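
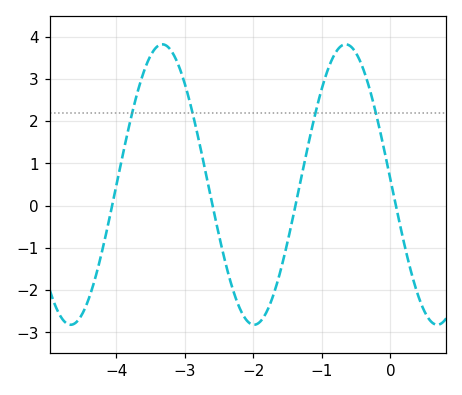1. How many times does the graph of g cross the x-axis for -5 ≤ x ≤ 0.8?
4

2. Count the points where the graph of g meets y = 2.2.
4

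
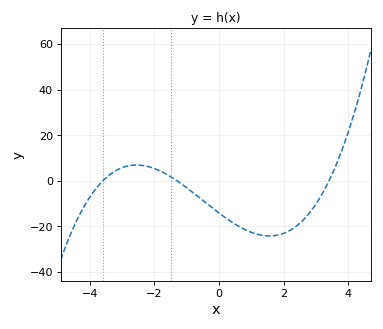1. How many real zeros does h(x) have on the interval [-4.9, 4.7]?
3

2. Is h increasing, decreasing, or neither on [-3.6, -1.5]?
neither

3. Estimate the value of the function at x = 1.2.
-24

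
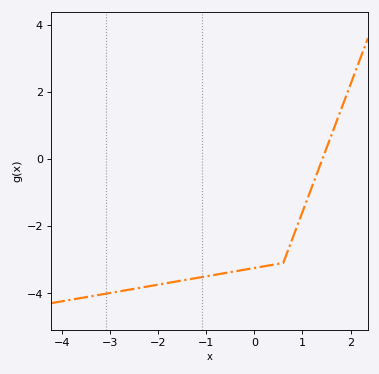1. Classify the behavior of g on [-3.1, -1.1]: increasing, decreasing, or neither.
increasing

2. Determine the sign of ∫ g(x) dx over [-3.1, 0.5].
negative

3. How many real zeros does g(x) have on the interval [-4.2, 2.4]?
1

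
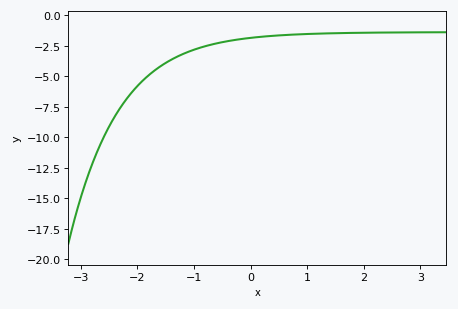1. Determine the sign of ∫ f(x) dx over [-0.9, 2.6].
negative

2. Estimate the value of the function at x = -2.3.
-7.6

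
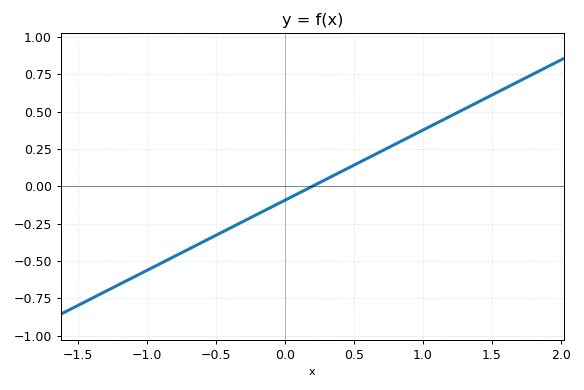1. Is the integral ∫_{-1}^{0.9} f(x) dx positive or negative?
negative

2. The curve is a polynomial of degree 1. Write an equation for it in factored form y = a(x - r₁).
y = 0.47(x - 0.2)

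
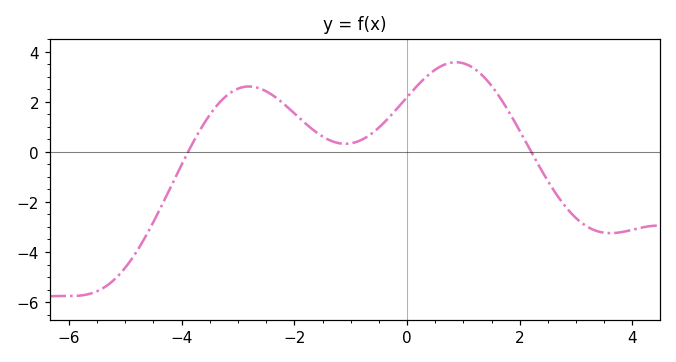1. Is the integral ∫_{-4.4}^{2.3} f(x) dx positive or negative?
positive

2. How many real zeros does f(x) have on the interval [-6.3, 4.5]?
2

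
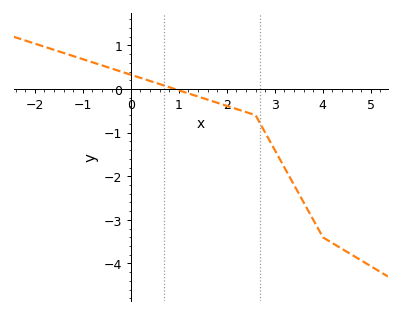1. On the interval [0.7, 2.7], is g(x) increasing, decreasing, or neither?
decreasing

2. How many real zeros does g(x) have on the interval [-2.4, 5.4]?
1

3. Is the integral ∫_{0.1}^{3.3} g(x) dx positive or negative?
negative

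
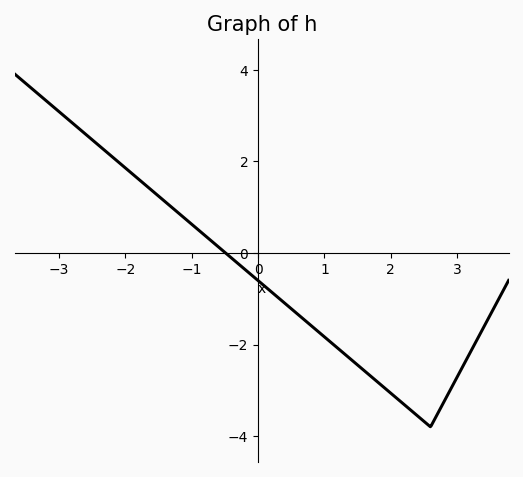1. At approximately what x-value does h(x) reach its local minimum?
2.6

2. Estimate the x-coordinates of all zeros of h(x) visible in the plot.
-0.491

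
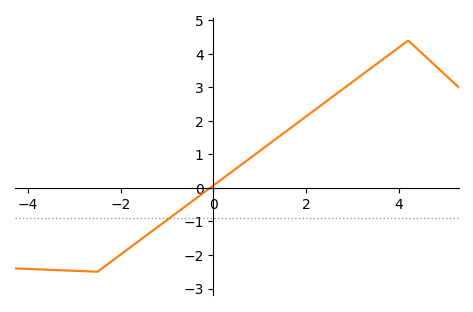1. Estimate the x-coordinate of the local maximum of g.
4.2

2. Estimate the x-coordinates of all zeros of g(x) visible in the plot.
-0.072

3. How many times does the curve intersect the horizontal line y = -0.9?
1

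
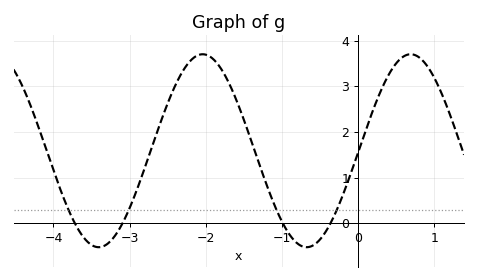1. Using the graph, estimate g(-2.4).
3.02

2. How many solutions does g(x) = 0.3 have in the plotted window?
4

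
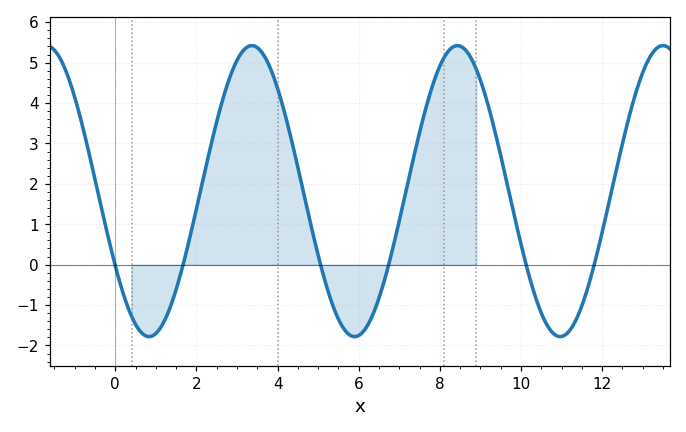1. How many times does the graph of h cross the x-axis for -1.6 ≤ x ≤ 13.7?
6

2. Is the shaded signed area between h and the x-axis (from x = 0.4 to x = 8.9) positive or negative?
positive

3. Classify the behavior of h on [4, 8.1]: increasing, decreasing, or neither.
neither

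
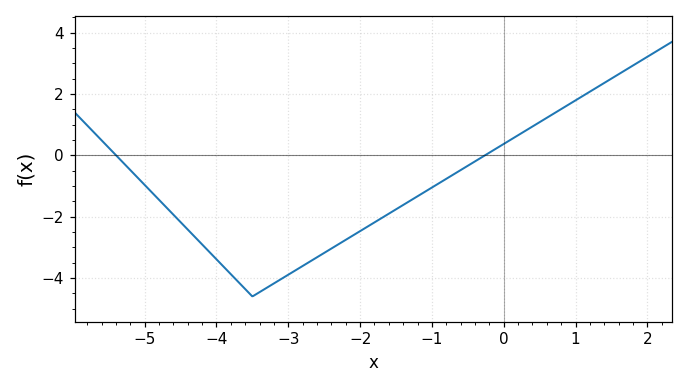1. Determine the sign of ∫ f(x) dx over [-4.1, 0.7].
negative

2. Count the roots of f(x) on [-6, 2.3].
2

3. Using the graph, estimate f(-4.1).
-3.15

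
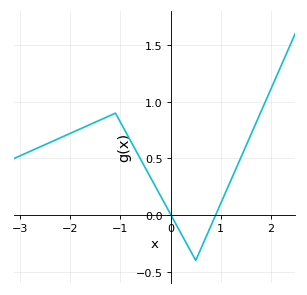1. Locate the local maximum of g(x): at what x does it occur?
-1.1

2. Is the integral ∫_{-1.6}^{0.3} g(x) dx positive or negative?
positive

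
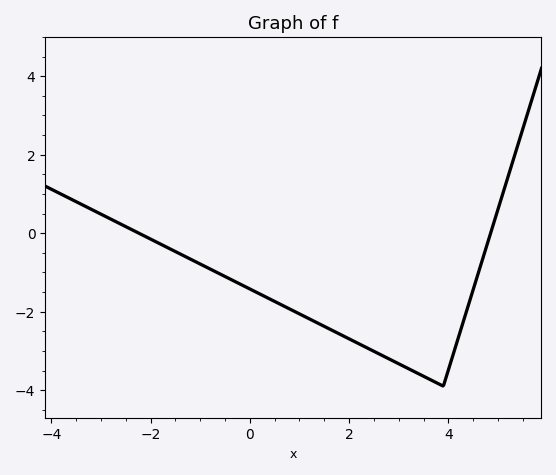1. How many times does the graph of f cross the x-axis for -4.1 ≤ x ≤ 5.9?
2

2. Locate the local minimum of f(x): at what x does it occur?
3.8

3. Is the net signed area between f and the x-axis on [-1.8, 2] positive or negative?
negative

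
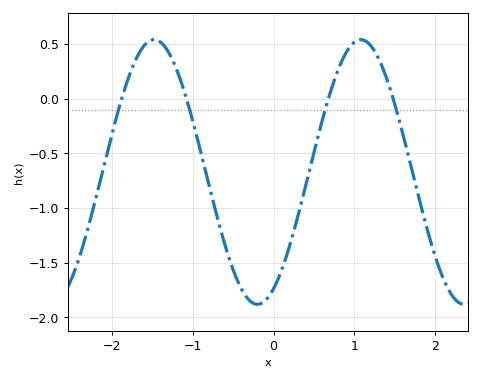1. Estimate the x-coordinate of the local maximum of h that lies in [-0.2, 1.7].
1.08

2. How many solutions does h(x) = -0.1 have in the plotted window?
4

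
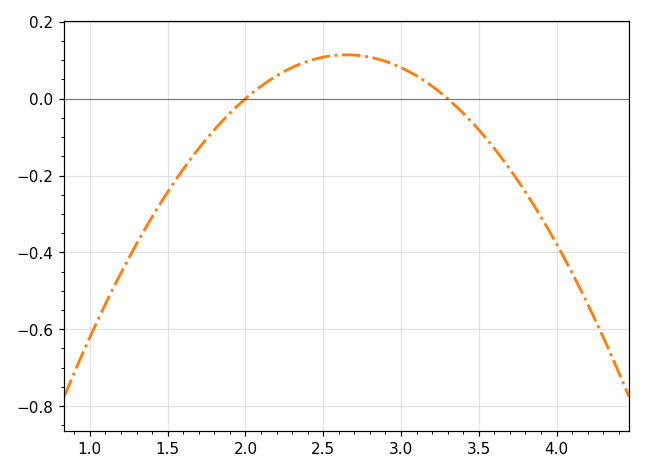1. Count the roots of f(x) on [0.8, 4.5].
2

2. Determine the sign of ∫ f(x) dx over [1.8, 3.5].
positive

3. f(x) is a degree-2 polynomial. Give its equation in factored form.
y = -0.27(x - 2)(x - 3.3)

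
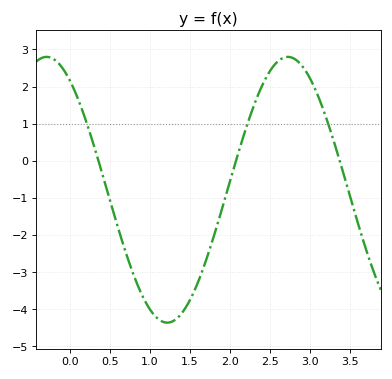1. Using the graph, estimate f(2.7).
2.8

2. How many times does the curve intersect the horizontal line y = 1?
3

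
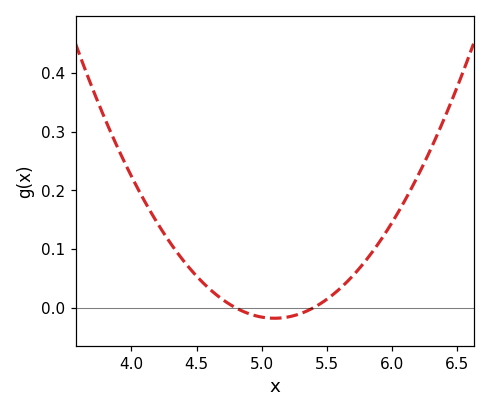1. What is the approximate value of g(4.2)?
0.14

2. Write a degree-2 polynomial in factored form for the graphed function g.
y = 0.2(x - 4.8)(x - 5.4)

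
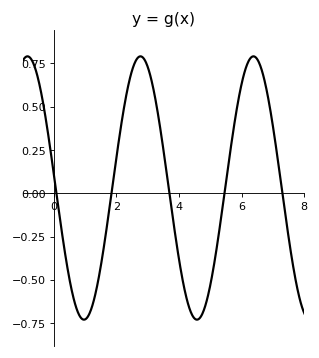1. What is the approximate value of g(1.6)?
-0.3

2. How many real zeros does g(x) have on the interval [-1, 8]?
5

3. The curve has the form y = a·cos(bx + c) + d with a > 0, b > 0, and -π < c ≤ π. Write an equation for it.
y = 0.76cos(1.7x + 1.5) + 0.03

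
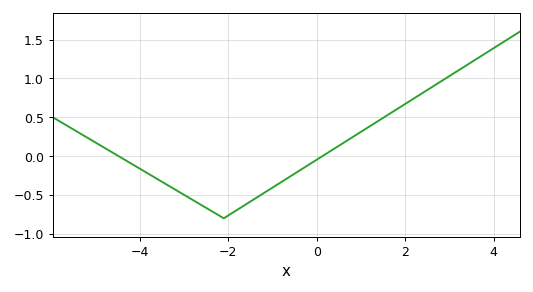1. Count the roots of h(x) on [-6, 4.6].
2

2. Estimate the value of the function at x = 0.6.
0.169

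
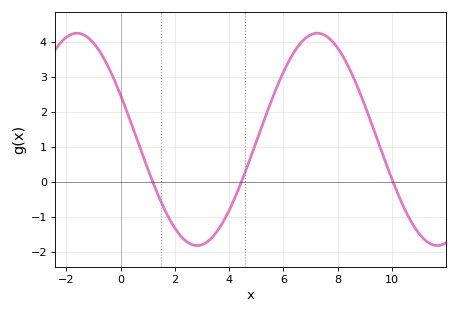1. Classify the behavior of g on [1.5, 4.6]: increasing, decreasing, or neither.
neither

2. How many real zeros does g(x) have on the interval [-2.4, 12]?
3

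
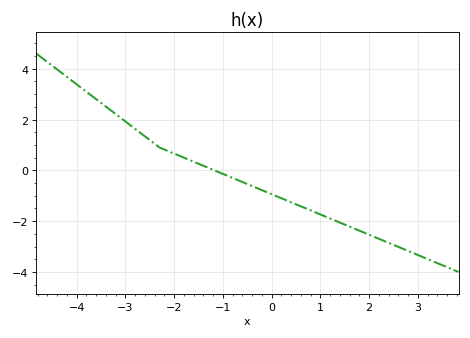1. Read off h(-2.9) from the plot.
1.8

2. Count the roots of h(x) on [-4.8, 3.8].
1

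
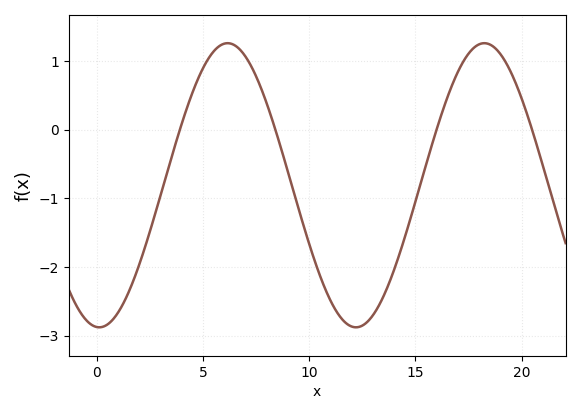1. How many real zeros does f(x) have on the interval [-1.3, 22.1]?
4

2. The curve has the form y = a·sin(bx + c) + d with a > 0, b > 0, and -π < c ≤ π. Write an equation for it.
y = 2.07sin(0.52x - 1.6) - 0.81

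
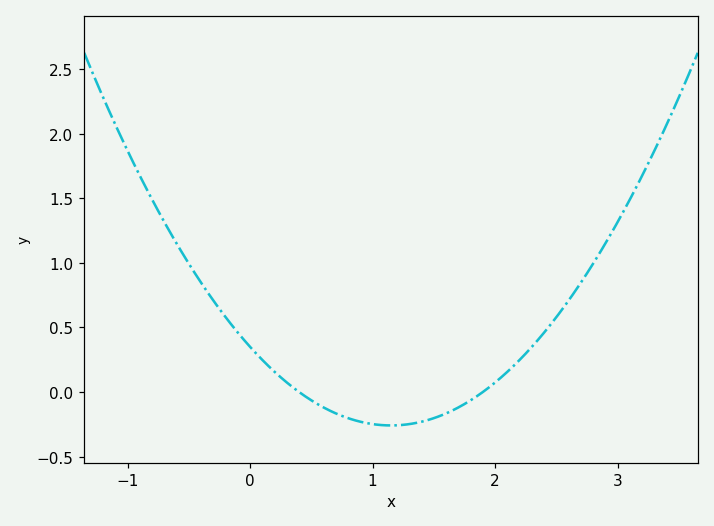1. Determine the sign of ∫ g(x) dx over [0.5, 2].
negative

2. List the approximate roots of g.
0.4, 1.9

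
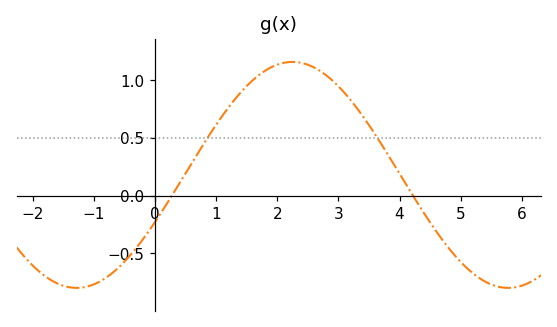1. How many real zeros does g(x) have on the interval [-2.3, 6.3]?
2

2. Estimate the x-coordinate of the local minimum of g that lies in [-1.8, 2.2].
-1.28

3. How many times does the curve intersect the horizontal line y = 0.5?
2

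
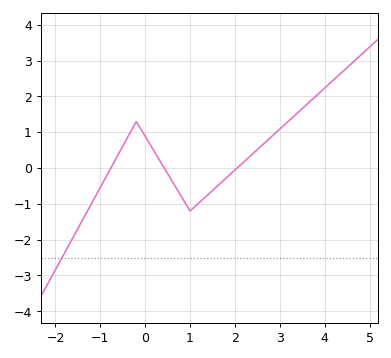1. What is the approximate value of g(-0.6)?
0.4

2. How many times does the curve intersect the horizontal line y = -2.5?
1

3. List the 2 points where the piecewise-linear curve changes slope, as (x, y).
(-0.2, 1.3); (1, -1.2)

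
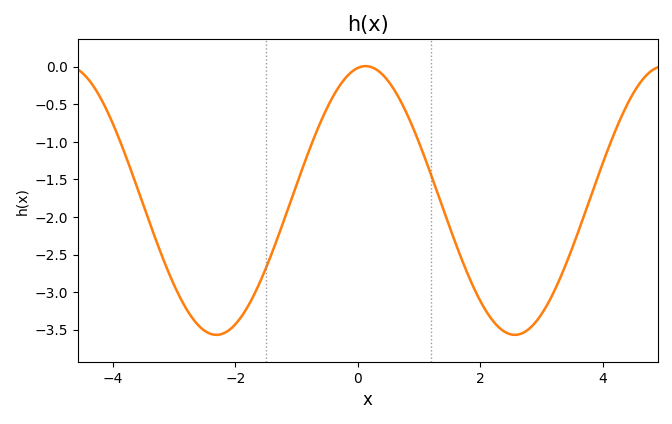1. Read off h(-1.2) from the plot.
-2.03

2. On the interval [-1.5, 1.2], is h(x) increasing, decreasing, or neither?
neither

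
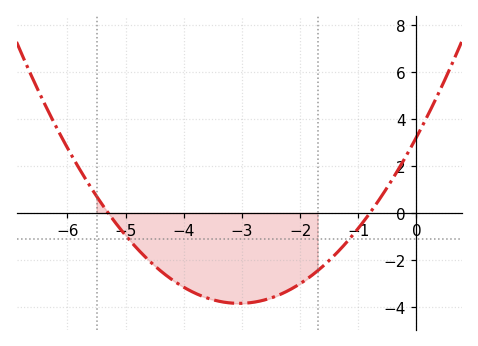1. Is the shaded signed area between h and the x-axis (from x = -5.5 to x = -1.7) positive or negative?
negative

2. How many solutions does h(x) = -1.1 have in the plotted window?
2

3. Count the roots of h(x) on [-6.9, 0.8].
2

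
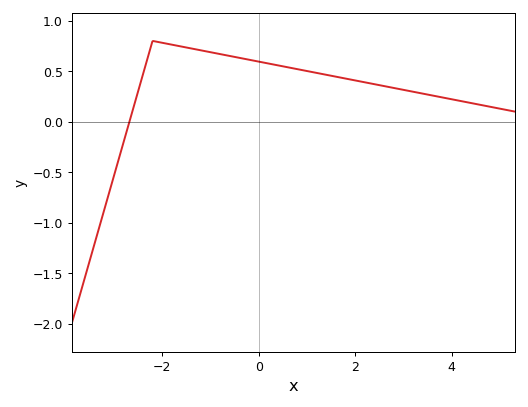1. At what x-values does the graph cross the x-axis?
-2.6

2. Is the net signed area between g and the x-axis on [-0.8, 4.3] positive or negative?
positive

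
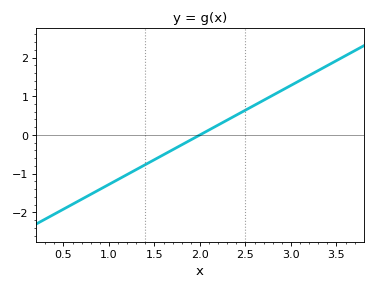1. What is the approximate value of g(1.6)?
-0.5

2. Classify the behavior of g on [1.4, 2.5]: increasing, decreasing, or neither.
increasing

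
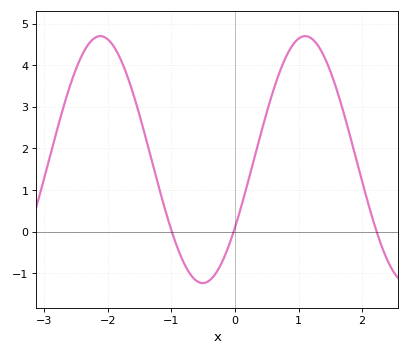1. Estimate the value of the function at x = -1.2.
1.08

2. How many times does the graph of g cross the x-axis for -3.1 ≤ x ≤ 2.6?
3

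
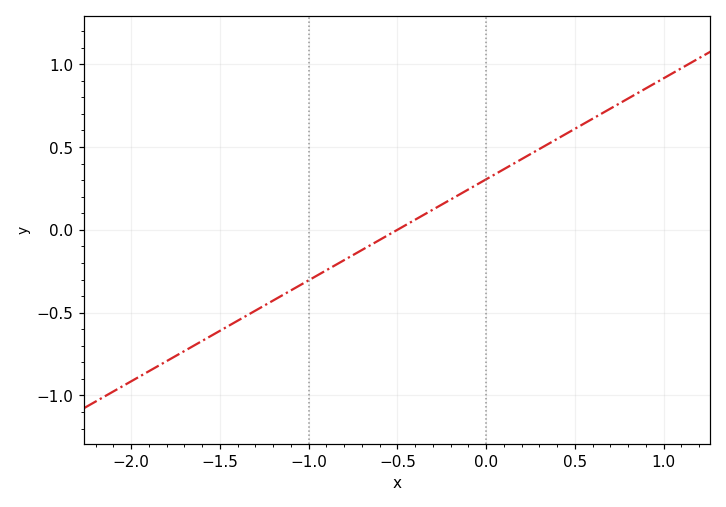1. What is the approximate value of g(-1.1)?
-0.366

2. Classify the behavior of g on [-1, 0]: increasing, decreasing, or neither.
increasing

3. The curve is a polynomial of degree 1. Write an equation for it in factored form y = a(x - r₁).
y = 0.61(x + 0.5)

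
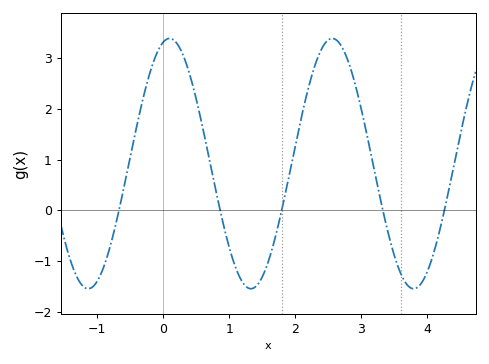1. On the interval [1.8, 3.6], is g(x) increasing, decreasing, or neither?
neither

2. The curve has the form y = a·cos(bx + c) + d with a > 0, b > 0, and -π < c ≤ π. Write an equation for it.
y = 2.46cos(2.5x - 0.25) + 0.92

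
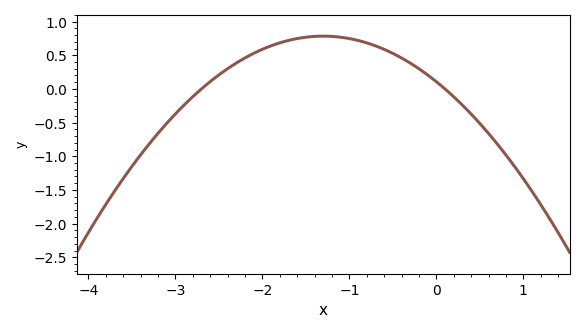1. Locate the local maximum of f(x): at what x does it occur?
-1.3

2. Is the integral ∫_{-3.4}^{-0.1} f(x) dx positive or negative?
positive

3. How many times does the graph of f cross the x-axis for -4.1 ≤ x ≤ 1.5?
2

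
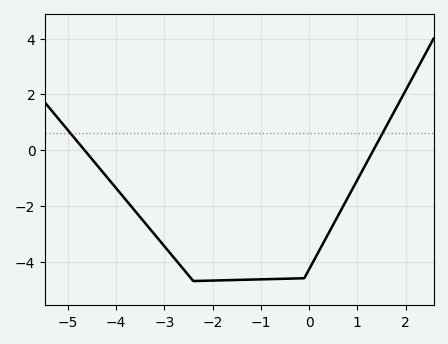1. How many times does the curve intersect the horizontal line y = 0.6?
2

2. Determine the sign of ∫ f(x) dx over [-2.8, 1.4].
negative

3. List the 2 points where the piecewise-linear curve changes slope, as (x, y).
(-2.4, -4.7); (-0.1, -4.6)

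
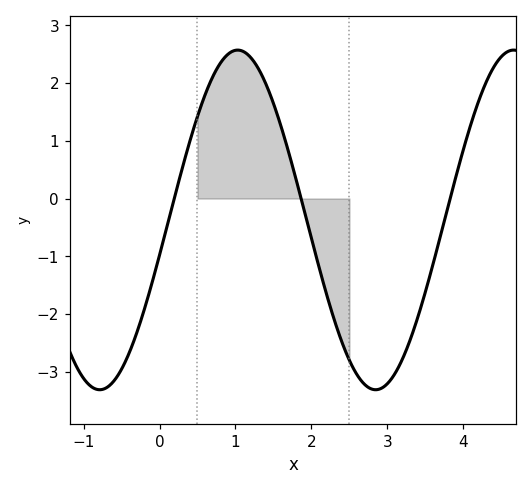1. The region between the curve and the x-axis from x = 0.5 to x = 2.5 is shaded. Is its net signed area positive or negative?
positive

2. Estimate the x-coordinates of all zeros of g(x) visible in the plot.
0.2, 1.9, 3.8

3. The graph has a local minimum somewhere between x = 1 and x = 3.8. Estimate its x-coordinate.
2.8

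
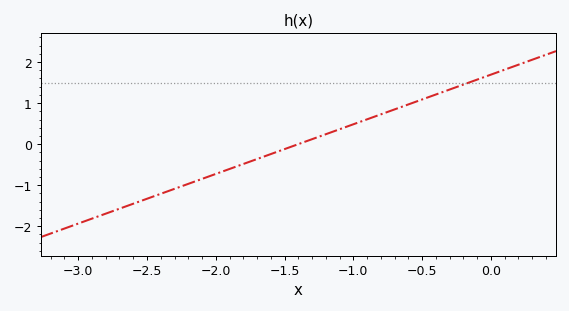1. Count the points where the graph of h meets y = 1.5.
1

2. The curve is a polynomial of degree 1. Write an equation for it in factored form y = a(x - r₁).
y = 1.21(x + 1.4)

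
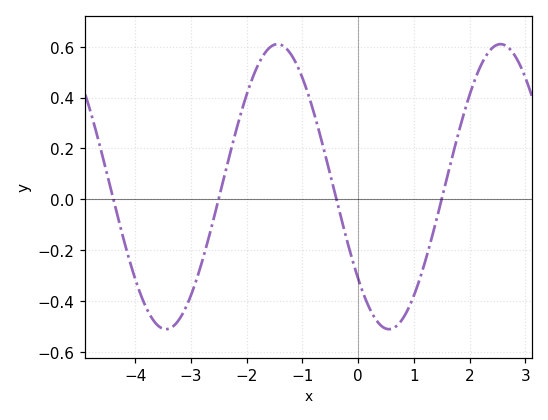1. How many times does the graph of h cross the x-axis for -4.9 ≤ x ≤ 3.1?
4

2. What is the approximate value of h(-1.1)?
0.529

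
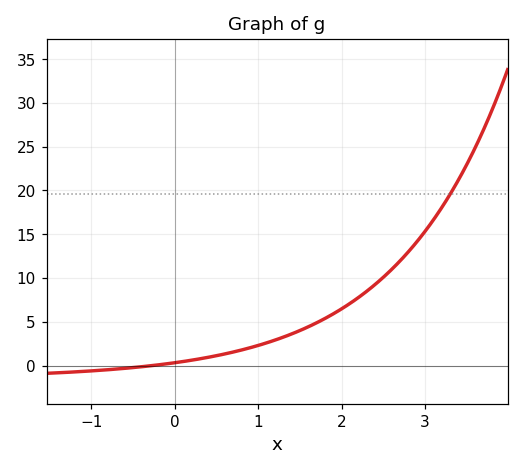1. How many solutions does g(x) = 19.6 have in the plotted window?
1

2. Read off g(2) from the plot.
6.5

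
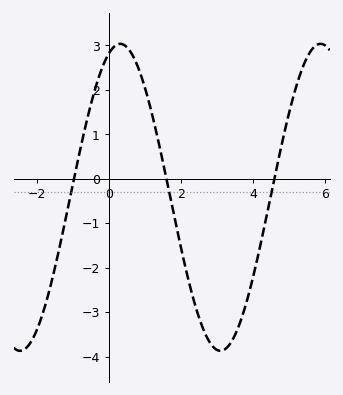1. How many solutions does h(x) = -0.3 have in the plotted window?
3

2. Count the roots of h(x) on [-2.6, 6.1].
3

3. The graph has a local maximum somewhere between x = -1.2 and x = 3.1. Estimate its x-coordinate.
0.4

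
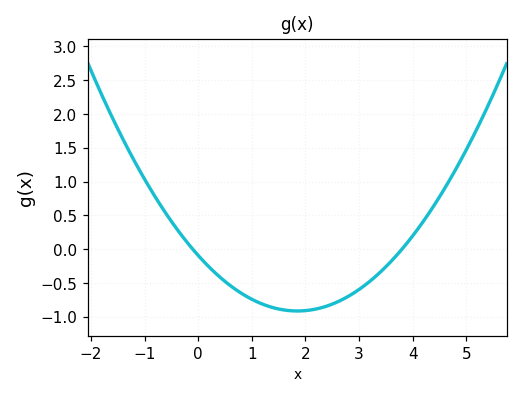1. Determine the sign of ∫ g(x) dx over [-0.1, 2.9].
negative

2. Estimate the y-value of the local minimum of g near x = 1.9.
-0.9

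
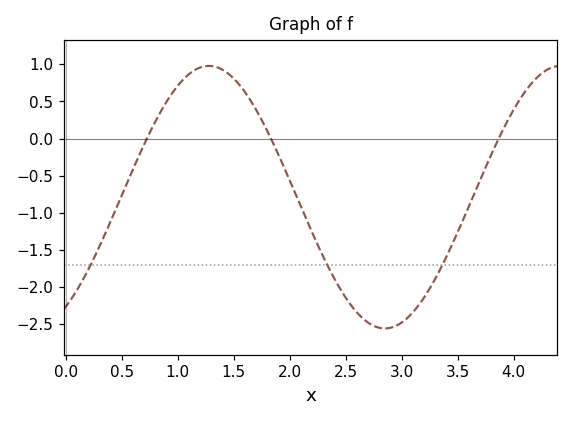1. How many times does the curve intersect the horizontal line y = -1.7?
3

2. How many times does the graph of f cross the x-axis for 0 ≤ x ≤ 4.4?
3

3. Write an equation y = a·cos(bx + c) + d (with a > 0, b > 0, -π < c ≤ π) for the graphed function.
y = 1.77cos(2x - 2.6) - 0.79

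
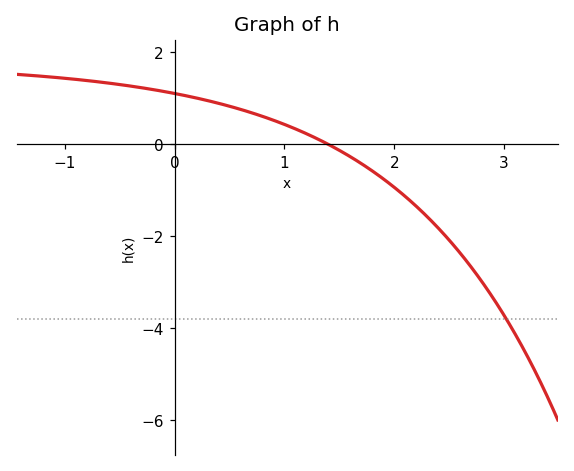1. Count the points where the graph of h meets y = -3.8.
1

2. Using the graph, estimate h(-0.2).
1.2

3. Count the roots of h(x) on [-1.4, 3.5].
1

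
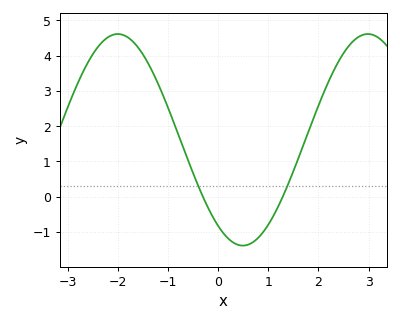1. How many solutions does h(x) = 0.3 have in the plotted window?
2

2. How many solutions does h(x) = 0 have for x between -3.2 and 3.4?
2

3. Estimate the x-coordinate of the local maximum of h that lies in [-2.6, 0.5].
-2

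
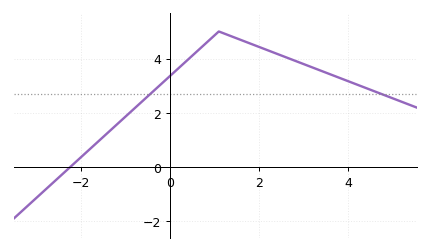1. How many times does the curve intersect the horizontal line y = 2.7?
2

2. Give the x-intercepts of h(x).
-2.2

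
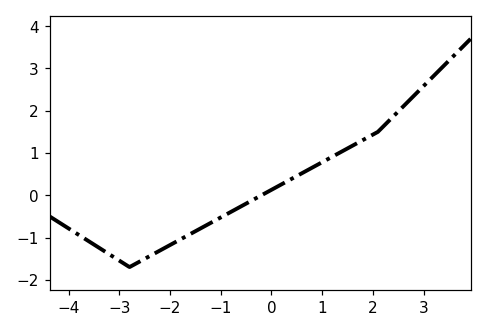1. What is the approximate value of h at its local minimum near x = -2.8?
-1.7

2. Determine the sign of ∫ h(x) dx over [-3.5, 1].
negative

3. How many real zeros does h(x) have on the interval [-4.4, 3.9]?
1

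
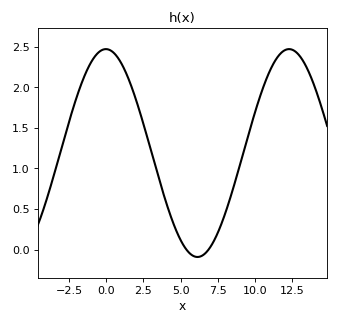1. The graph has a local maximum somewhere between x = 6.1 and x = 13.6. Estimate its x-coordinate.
12.5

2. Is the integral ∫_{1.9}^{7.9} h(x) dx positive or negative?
positive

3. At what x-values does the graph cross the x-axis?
5.5, 7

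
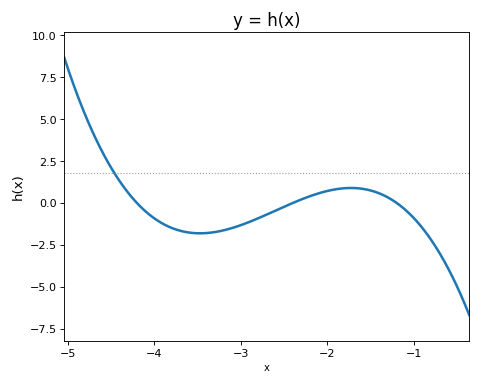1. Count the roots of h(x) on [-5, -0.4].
3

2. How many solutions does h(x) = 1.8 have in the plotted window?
1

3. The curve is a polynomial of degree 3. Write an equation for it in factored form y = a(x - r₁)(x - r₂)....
y = -1.02(x + 4.2)(x + 2.4)(x + 1.2)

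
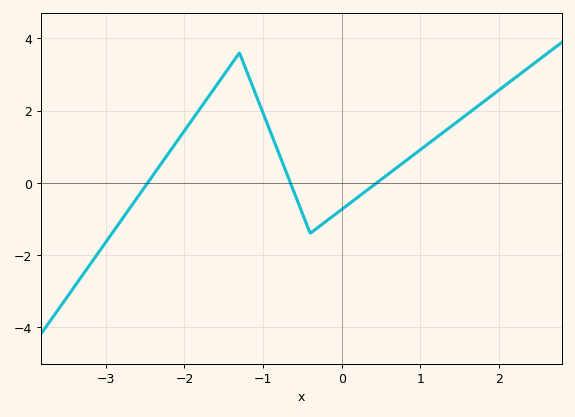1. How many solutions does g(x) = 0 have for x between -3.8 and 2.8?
3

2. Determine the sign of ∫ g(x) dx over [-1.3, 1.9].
positive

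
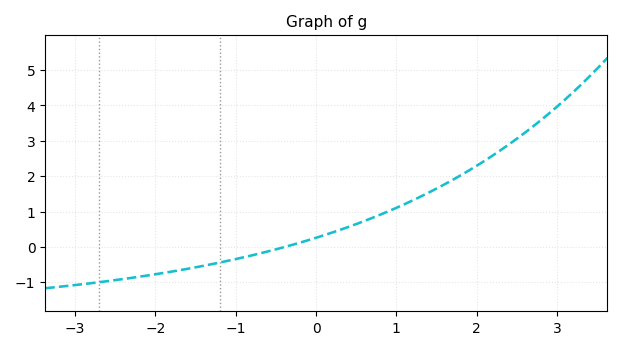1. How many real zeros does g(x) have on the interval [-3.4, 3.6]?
1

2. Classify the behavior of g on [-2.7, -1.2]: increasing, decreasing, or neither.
increasing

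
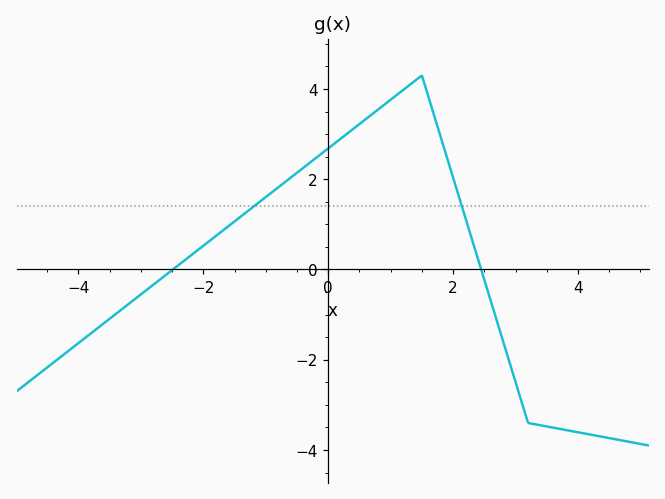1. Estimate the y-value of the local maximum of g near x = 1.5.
4.2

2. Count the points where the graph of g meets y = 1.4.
2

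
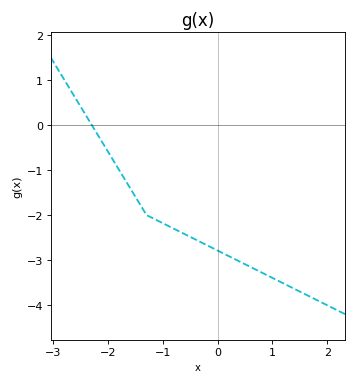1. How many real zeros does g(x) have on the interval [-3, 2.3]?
1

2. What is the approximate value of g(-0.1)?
-2.7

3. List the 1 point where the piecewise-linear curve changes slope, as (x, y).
(-1.3, -2)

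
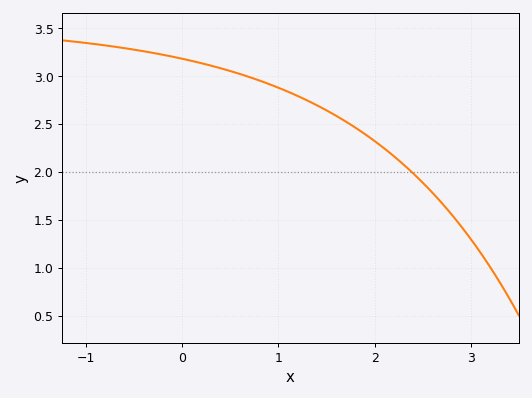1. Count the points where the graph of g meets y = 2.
1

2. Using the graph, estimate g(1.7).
2.52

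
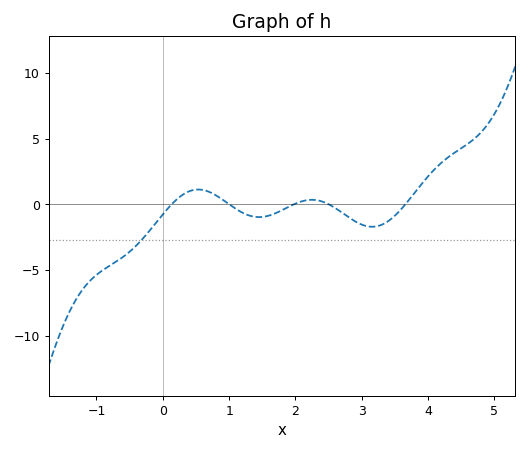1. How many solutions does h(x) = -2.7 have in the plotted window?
1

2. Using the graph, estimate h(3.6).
-0.33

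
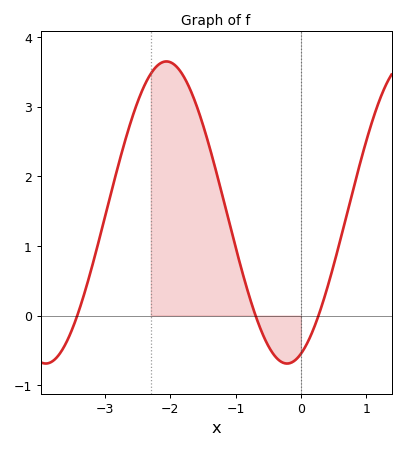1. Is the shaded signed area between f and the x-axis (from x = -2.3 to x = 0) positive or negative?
positive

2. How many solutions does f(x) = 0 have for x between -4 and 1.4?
3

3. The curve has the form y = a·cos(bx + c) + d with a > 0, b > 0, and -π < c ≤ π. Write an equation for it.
y = 2.17cos(1.7x - 2.78) + 1.48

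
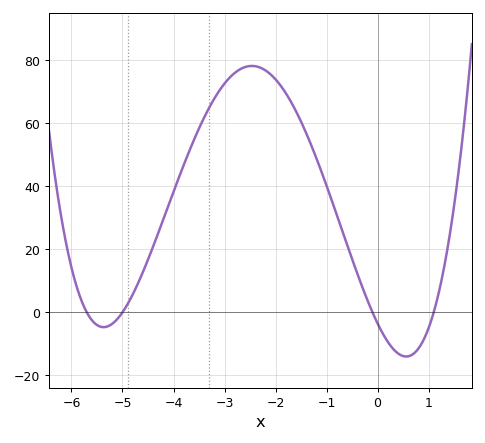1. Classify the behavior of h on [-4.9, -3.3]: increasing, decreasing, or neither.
increasing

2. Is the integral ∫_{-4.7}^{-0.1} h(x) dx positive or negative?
positive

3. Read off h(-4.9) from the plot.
2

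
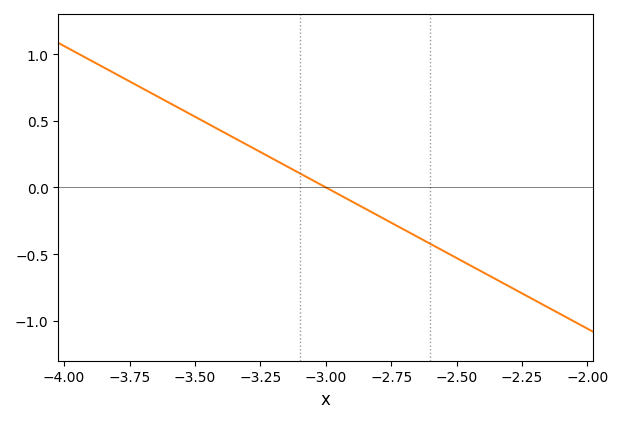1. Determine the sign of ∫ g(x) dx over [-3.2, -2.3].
negative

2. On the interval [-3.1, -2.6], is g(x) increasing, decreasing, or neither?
decreasing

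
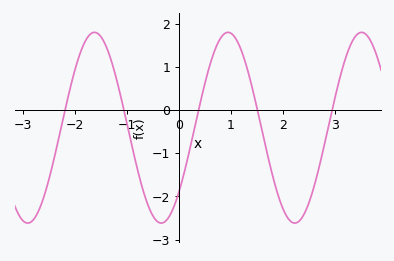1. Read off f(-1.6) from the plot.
1.8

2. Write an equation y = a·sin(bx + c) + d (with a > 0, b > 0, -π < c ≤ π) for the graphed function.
y = 2.21sin(2.45x - 0.74) - 0.41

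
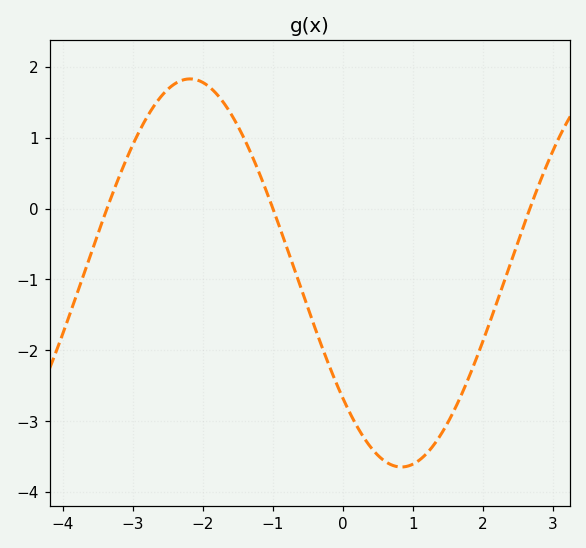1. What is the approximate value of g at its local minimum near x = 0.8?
-3.65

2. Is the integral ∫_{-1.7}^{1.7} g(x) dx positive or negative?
negative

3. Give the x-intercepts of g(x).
-3.37, -1, 2.67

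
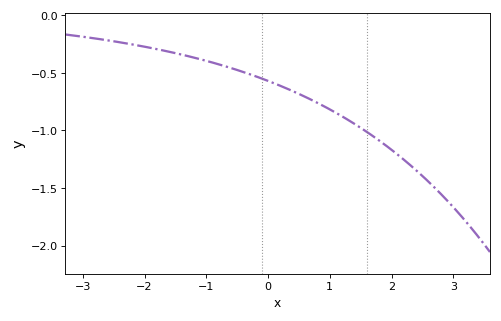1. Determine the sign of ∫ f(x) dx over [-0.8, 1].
negative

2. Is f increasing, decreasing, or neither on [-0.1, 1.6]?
decreasing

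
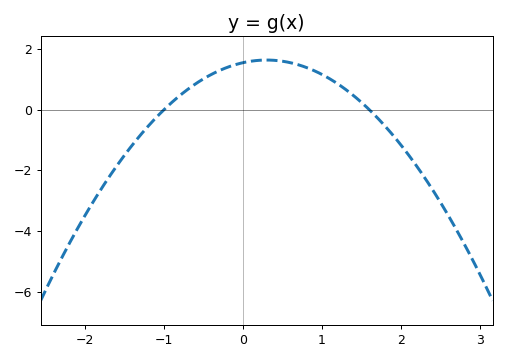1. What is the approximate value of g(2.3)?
-2.24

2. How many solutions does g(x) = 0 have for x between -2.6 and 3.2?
2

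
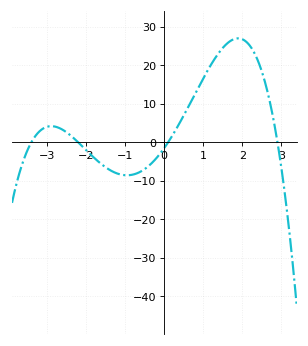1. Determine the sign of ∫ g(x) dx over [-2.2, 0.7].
negative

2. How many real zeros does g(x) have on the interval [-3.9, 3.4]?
4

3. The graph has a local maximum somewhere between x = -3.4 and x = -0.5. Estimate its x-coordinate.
-2.89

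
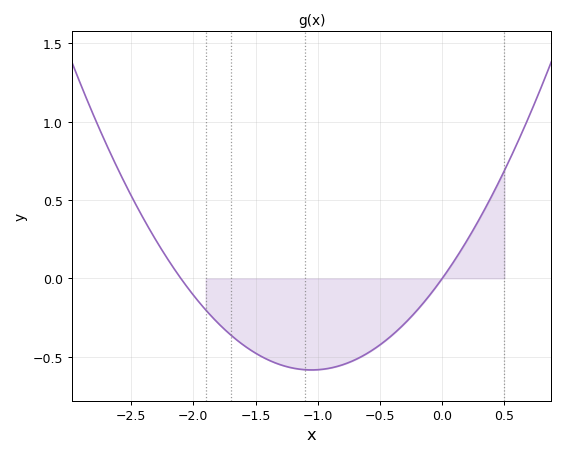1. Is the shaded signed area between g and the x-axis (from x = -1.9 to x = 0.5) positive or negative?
negative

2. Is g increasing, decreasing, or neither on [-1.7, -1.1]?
decreasing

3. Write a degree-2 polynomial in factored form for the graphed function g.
y = 0.53(x + 2.1)(x - 0)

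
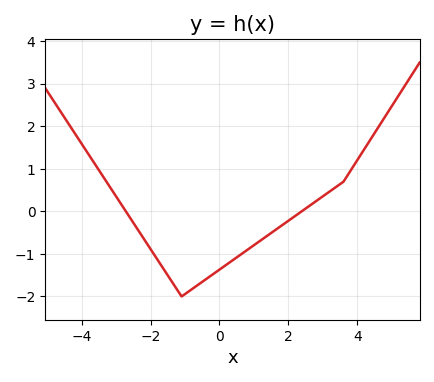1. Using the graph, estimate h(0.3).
-1.2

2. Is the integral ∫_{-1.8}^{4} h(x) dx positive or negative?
negative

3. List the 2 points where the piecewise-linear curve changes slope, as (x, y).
(-1.1, -2); (3.6, 0.7)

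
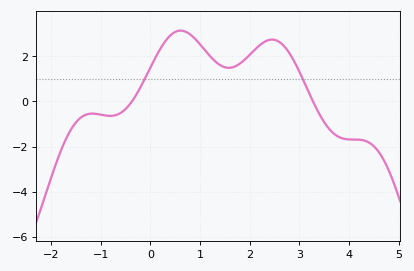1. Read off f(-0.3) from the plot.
0.251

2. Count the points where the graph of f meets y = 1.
2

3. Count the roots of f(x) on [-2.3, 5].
2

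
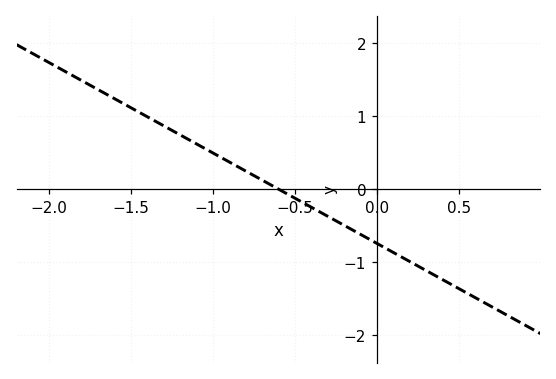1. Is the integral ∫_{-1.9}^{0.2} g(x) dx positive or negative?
positive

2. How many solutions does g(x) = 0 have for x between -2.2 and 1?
1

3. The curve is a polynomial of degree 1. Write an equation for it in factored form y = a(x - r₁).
y = -1.24(x + 0.6)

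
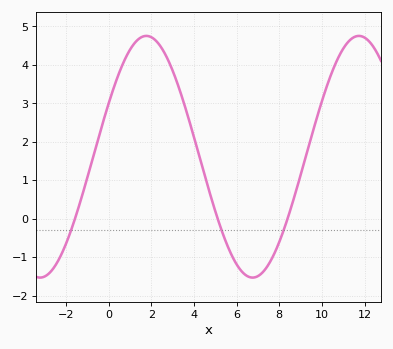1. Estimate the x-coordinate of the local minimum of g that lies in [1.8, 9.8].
6.8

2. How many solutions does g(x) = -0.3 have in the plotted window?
3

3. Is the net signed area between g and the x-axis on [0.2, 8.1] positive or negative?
positive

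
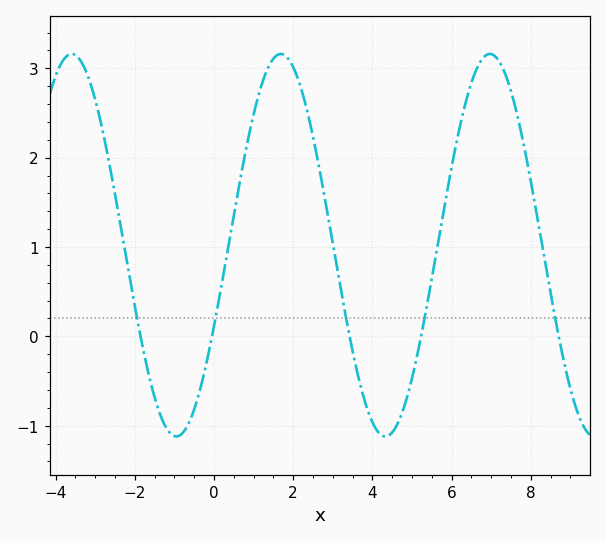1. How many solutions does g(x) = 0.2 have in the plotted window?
5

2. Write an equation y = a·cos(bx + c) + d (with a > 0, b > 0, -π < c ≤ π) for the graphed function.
y = 2.14cos(1.19x - 2.01) + 1.02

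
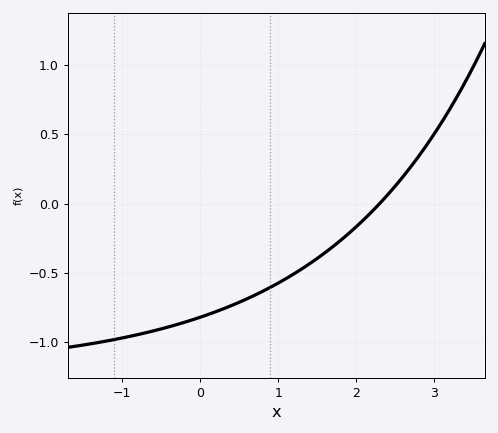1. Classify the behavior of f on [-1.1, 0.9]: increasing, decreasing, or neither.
increasing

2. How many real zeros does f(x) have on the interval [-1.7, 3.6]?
1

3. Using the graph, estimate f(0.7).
-0.65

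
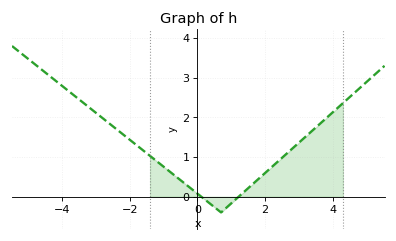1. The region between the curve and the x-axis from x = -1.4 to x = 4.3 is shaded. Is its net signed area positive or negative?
positive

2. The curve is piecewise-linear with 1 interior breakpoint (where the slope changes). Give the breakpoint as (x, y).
(0.7, -0.4)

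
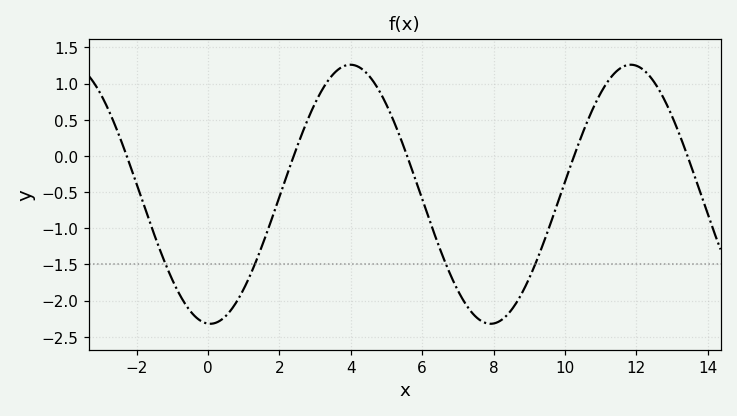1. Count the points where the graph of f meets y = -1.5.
4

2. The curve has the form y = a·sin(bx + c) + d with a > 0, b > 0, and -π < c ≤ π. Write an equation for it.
y = 1.79sin(0.8x - 1.6) - 0.53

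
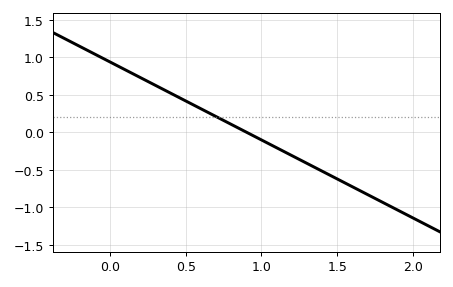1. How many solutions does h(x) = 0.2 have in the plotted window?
1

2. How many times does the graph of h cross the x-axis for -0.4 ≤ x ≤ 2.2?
1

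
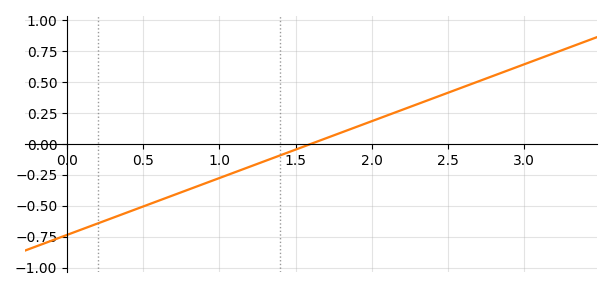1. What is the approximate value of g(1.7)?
0.046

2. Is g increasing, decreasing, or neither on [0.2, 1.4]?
increasing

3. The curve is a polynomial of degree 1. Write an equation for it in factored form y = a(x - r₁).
y = 0.46(x - 1.6)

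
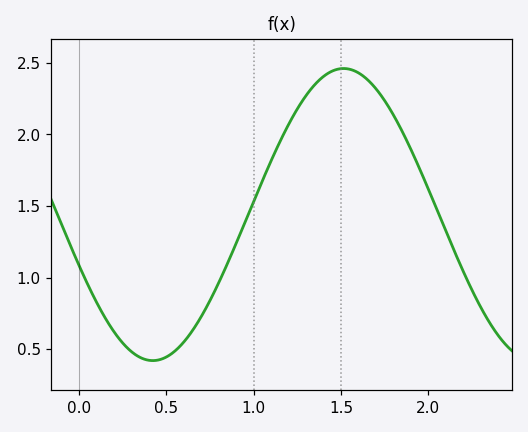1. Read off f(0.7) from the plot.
0.725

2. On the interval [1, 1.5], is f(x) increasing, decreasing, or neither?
increasing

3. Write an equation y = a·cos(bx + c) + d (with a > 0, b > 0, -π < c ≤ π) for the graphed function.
y = 1.02cos(2.88x + 1.92) + 1.44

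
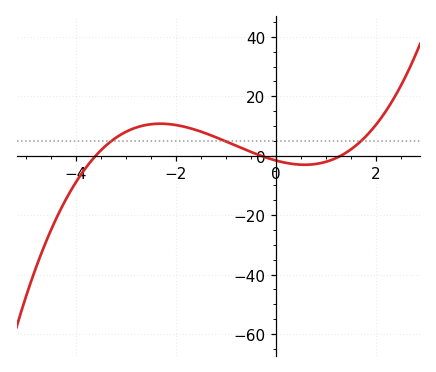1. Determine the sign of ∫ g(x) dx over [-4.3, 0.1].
positive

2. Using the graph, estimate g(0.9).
-2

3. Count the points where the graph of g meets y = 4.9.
3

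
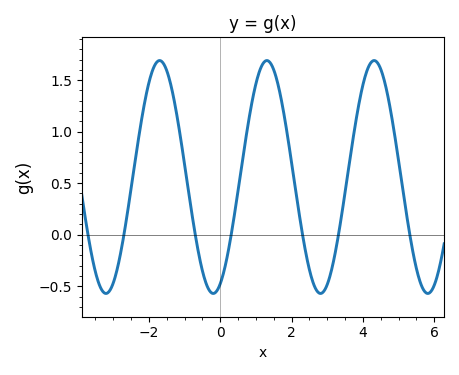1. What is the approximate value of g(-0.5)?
-0.35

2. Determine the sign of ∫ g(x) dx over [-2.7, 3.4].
positive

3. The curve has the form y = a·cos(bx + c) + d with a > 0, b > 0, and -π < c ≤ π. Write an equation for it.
y = 1.13cos(2.1x - 2.7) + 0.56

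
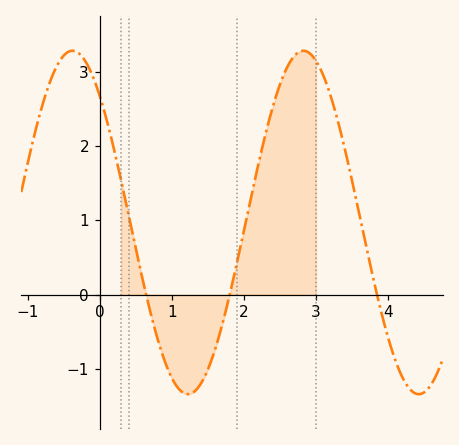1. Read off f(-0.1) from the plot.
2.9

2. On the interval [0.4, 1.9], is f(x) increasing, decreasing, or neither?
neither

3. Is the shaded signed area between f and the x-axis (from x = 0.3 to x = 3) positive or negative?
positive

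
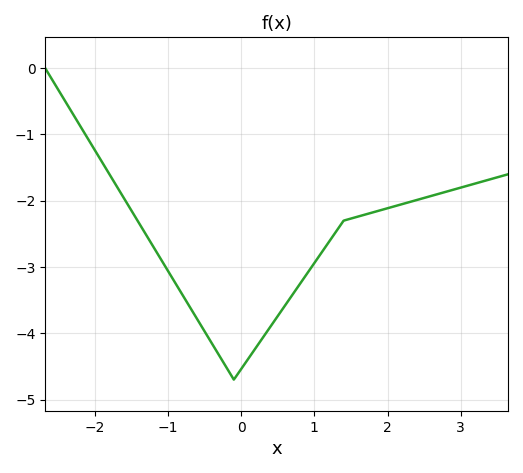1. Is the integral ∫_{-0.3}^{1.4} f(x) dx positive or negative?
negative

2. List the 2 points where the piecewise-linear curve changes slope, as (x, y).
(-0.1, -4.7); (1.4, -2.3)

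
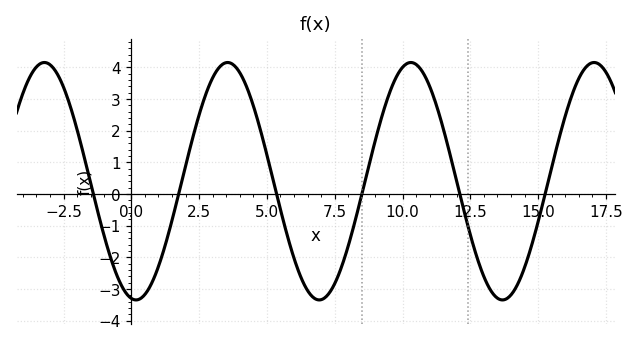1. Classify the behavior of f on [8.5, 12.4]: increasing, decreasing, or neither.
neither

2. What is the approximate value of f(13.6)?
-3.3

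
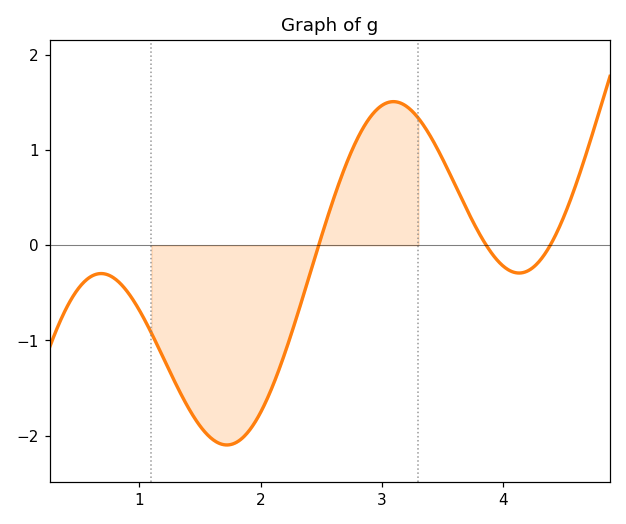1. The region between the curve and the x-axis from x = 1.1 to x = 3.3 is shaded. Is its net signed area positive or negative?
negative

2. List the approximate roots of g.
2.48, 3.86, 4.39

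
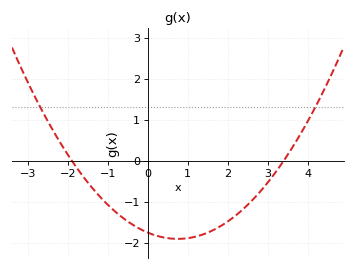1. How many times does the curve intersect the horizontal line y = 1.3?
2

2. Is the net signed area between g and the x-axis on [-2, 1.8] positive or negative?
negative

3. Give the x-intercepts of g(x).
-2, 3.4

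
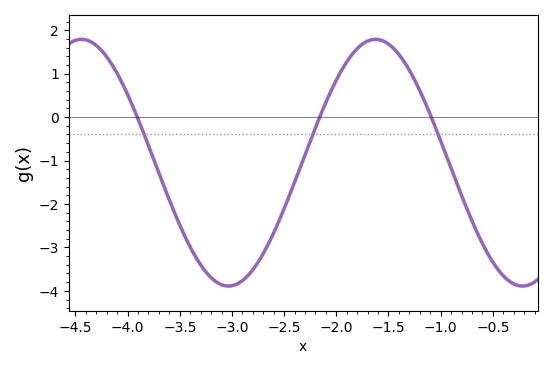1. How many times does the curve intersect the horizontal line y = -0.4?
3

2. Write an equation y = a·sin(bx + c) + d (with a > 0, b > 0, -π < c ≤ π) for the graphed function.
y = 2.84sin(2.23x - 1.09) - 1.05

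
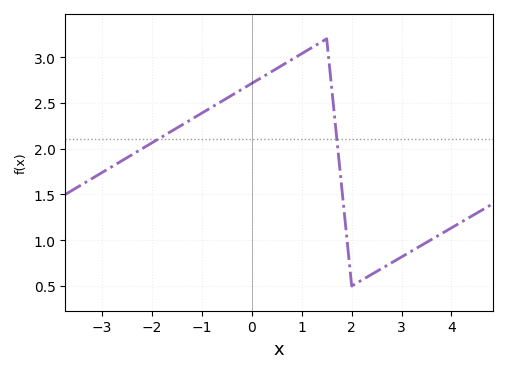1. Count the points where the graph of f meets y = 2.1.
2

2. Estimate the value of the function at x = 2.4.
0.627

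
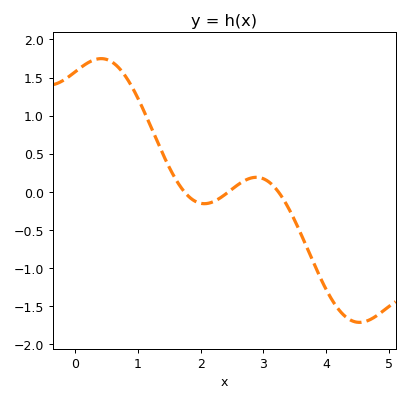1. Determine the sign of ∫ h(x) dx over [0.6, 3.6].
positive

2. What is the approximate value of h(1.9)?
-0.119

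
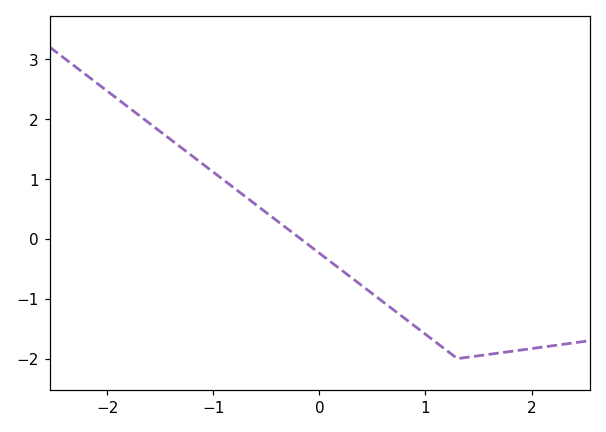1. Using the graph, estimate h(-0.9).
0.976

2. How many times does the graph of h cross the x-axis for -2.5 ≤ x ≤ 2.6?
1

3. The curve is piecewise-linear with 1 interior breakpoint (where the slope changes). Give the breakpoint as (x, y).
(1.3, -2)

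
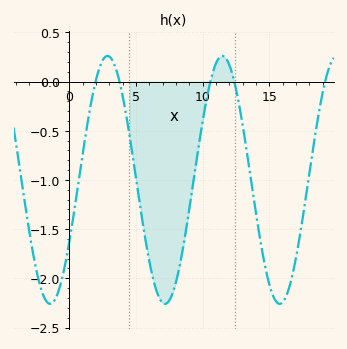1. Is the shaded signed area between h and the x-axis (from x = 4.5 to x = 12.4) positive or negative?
negative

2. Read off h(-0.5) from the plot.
-2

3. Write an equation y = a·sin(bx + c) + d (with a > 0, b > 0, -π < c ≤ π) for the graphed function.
y = 1.26sin(0.73x - 0.52) - 1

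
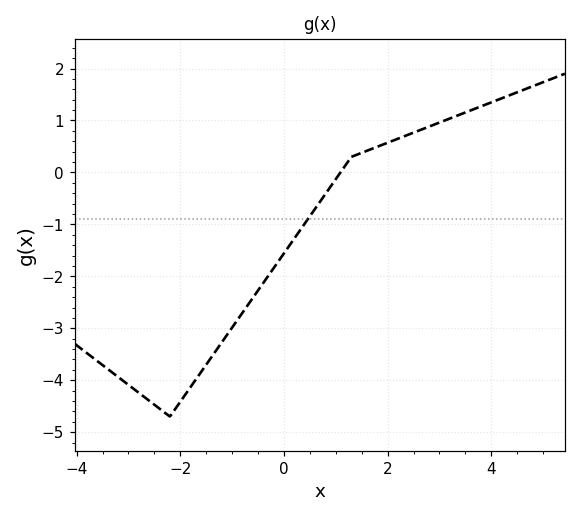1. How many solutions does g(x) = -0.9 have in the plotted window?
1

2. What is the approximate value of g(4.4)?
1.5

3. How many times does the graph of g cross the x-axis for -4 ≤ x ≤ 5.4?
1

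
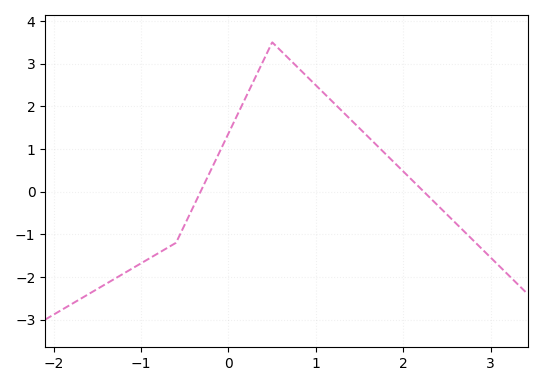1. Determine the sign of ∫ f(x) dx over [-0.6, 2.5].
positive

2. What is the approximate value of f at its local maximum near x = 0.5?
3.5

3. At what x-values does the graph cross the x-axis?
-0.3, 2.2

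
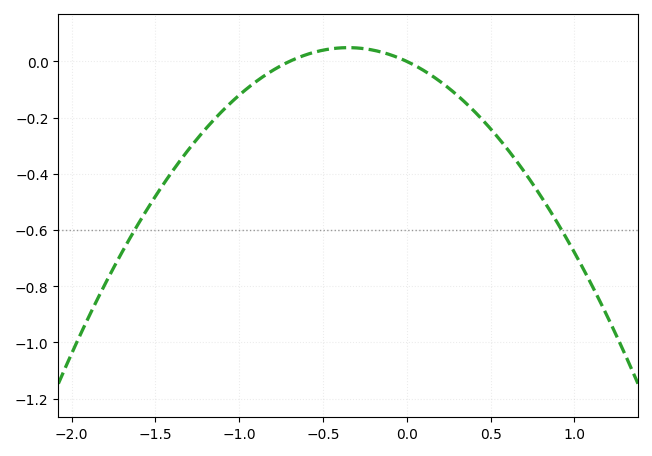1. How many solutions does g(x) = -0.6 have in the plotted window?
2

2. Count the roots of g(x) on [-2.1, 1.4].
2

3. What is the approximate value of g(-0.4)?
0.04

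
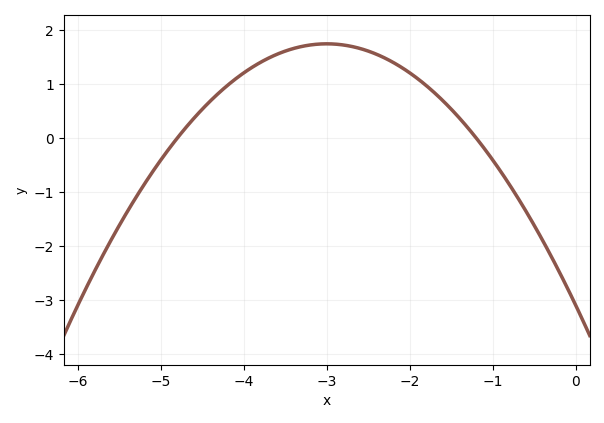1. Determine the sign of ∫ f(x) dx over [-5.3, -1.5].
positive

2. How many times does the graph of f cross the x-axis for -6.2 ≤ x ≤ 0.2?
2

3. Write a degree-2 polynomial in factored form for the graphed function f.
y = -0.54(x + 4.8)(x + 1.2)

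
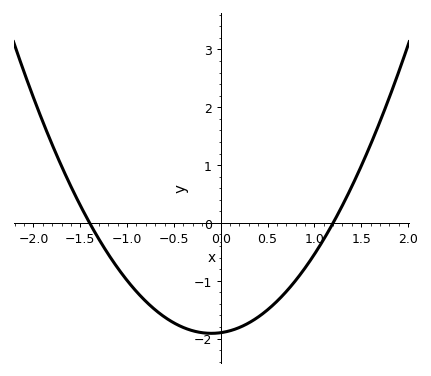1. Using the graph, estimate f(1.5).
1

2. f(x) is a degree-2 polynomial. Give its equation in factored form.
y = 1.13(x + 1.4)(x - 1.2)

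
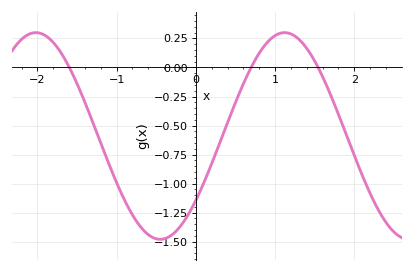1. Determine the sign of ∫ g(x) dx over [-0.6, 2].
negative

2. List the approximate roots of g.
-1.6, 0.698, 1.54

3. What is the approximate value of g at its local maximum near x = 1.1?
0.3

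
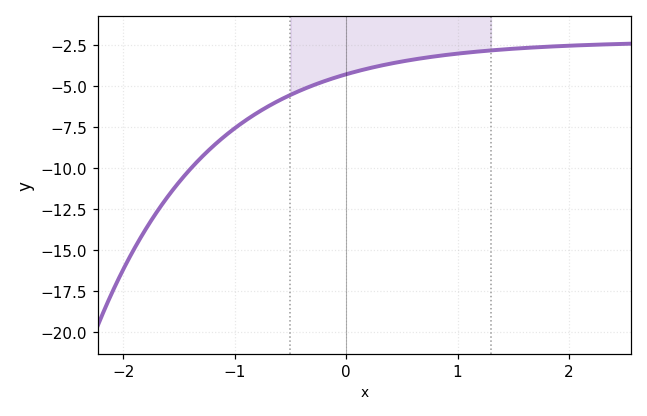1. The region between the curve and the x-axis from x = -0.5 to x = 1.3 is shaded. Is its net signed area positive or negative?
negative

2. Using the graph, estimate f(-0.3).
-5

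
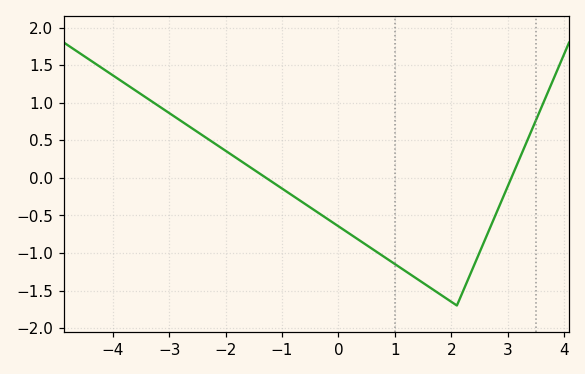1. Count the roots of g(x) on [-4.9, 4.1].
2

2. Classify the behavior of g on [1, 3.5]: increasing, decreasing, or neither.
neither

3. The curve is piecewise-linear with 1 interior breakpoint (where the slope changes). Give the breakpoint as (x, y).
(2.1, -1.7)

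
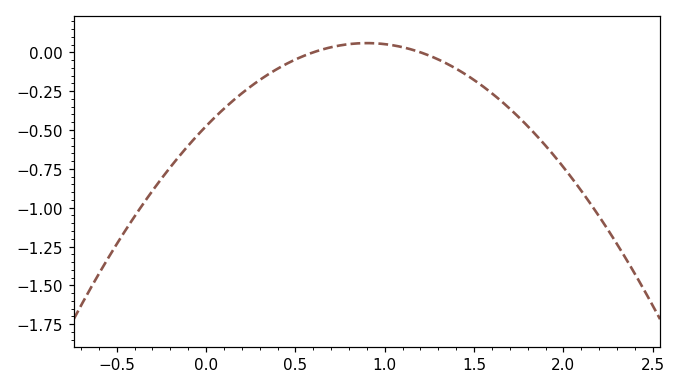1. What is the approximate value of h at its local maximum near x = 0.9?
0.059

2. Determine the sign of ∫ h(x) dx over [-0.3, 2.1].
negative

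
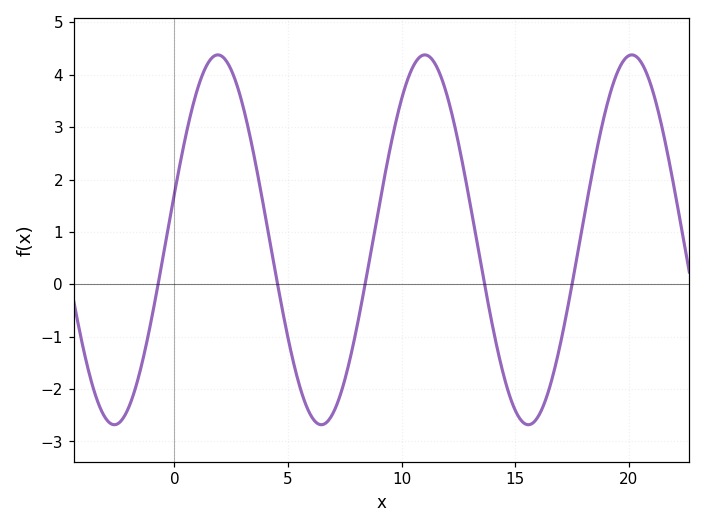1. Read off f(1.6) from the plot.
4.3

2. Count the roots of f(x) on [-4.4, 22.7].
5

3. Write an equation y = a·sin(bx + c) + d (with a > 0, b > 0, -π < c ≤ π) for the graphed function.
y = 3.53sin(0.69x + 0.25) + 0.85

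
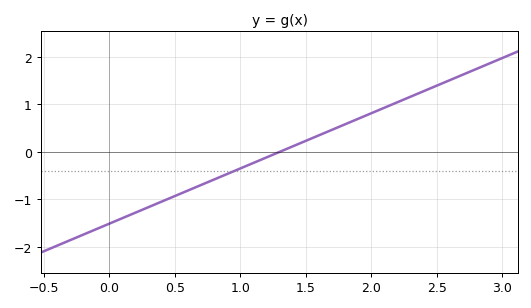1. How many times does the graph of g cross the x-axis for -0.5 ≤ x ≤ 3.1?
1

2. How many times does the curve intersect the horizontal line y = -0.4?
1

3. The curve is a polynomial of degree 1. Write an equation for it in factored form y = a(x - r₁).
y = 1.16(x - 1.3)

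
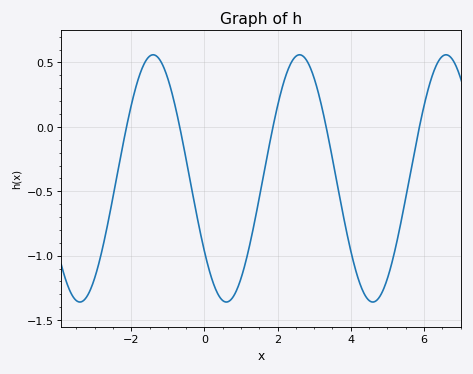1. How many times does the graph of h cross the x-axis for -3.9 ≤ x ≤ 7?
5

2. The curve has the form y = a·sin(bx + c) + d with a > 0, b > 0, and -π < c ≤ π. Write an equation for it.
y = 0.96sin(1.57x - 2.51) - 0.4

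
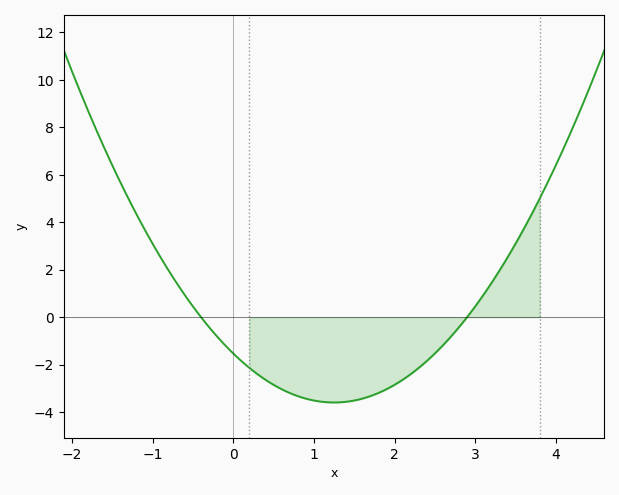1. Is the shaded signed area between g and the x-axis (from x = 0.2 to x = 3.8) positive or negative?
negative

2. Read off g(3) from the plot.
0.449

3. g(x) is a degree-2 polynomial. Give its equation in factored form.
y = 1.32(x + 0.4)(x - 2.9)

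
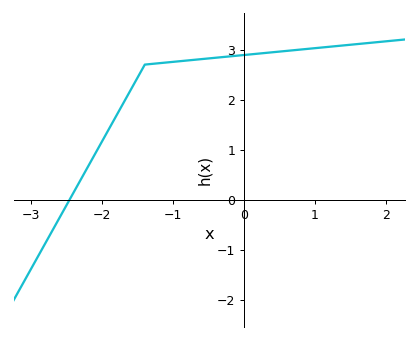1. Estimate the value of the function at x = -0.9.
2.8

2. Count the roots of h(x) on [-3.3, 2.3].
1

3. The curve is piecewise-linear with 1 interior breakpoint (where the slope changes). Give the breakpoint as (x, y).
(-1.4, 2.7)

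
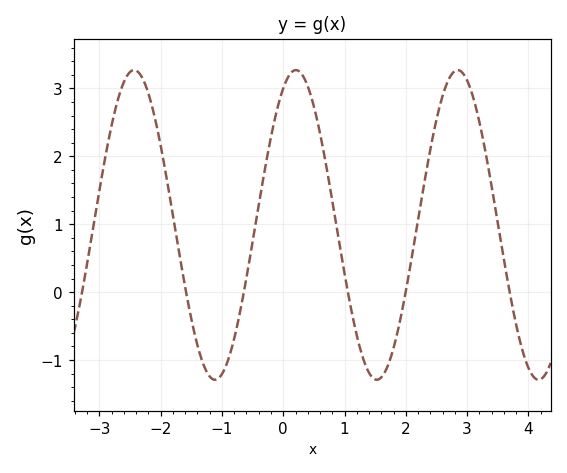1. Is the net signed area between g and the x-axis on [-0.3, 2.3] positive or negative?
positive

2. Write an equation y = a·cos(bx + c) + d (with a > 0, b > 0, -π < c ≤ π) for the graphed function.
y = 2.28cos(2.4x - 0.49) + 0.99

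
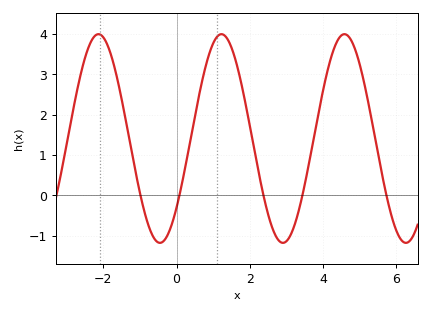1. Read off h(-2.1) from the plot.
3.99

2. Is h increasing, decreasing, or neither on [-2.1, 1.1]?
neither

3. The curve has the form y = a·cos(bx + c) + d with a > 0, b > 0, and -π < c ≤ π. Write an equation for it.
y = 2.59cos(1.87x - 2.29) + 1.41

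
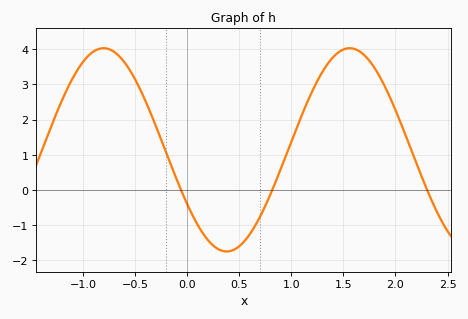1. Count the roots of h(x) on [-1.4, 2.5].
3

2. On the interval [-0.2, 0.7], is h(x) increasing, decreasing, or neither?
neither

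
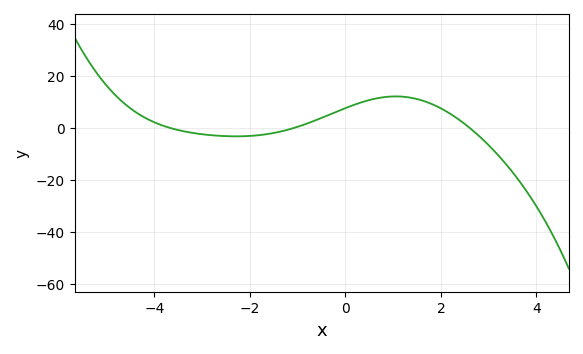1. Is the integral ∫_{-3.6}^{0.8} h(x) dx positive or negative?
positive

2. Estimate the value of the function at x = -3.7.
0.276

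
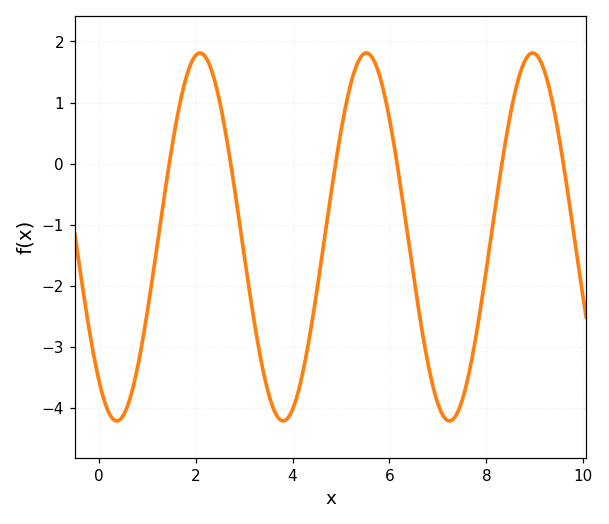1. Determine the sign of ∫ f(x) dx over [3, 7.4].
negative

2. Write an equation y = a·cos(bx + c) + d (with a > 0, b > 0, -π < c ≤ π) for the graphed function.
y = 3.01cos(1.83x + 2.46) - 1.2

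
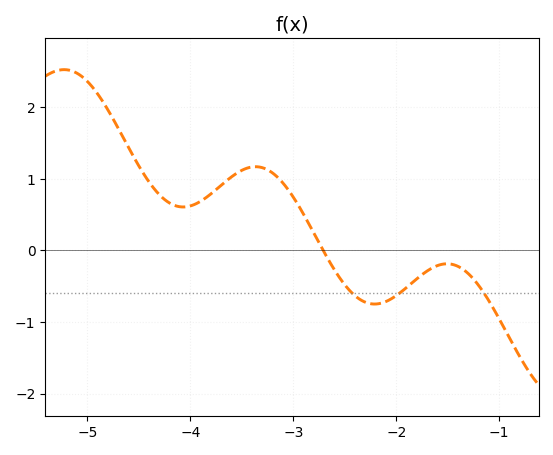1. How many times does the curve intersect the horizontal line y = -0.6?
3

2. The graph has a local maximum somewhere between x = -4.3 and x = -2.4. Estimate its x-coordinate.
-3.37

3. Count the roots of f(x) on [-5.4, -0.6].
1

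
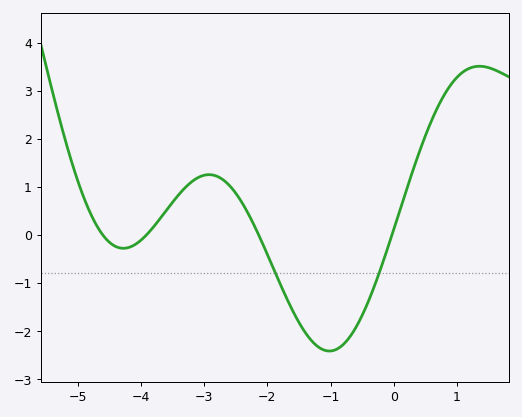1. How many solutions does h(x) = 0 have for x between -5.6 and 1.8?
4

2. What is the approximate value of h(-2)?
-0.4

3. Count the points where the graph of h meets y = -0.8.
2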